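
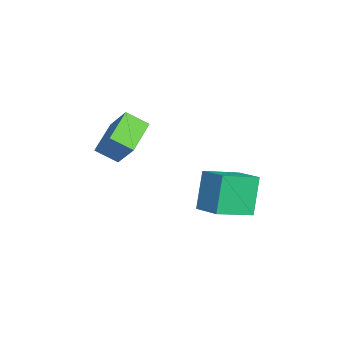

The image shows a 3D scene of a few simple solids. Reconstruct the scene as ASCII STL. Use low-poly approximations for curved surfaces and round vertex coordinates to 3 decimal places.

solid 
facet normal -0.520 0.797 -0.306
outer loop
vertex 0.297 3.531 -0.622
vertex 1.535 4.494 -0.217
vertex 1.129 3.305 -2.625
endloop
endfacet
facet normal -0.764 -0.595 -0.250
outer loop
vertex 2.185 1.686 -2.003
vertex 0.297 3.531 -0.622
vertex 1.129 3.305 -2.625
endloop
endfacet
facet normal -0.520 0.797 -0.306
outer loop
vertex 1.129 3.305 -2.625
vertex 1.535 4.494 -0.217
vertex 2.367 4.268 -2.219
endloop
endfacet
facet normal 0.382 -0.104 -0.918
outer loop
vertex 2.367 4.268 -2.219
vertex 2.185 1.686 -2.003
vertex 1.129 3.305 -2.625
endloop
endfacet
facet normal -0.381 0.104 0.919
outer loop
vertex 0.297 3.531 -0.622
vertex 2.591 2.875 0.405
vertex 1.535 4.494 -0.217
endloop
endfacet
facet normal -0.764 -0.594 -0.250
outer loop
vertex 1.353 1.912 -0.001
vertex 0.297 3.531 -0.622
vertex 2.185 1.686 -2.003
endloop
endfacet
facet normal -0.382 0.103 0.919
outer loop
vertex 1.353 1.912 -0.001
vertex 2.591 2.875 0.405
vertex 0.297 3.531 -0.622
endloop
endfacet
facet normal 0.764 0.595 0.250
outer loop
vertex 1.535 4.494 -0.217
vertex 2.591 2.875 0.405
vertex 2.367 4.268 -2.219
endloop
endfacet
facet normal 0.381 -0.104 -0.919
outer loop
vertex 3.423 2.649 -1.598
vertex 2.185 1.686 -2.003
vertex 2.367 4.268 -2.219
endloop
endfacet
facet normal 0.764 0.594 0.250
outer loop
vertex 2.367 4.268 -2.219
vertex 2.591 2.875 0.405
vertex 3.423 2.649 -1.598
endloop
endfacet
facet normal 0.520 -0.797 0.306
outer loop
vertex 3.423 2.649 -1.598
vertex 1.353 1.912 -0.001
vertex 2.185 1.686 -2.003
endloop
endfacet
facet normal 0.520 -0.797 0.306
outer loop
vertex 2.591 2.875 0.405
vertex 1.353 1.912 -0.001
vertex 3.423 2.649 -1.598
endloop
endfacet
facet normal -0.883 0.272 0.383
outer loop
vertex -1.04 -1.774 2.462
vertex -1.019 -0.684 1.736
vertex -1.816 -2.571 1.242
endloop
endfacet
facet normal -0.016 -0.833 0.554
outer loop
vertex 0.019 -3.136 0.444
vertex -1.04 -1.774 2.462
vertex -1.816 -2.571 1.242
endloop
endfacet
facet normal -0.882 0.272 0.384
outer loop
vertex -1.816 -2.571 1.242
vertex -1.019 -0.684 1.736
vertex -1.795 -1.48 0.517
endloop
endfacet
facet normal -0.470 -0.482 -0.739
outer loop
vertex -1.795 -1.48 0.517
vertex 0.019 -3.136 0.444
vertex -1.816 -2.571 1.242
endloop
endfacet
facet normal 0.470 0.483 0.739
outer loop
vertex -1.04 -1.774 2.462
vertex 0.816 -1.249 0.938
vertex -1.019 -0.684 1.736
endloop
endfacet
facet normal -0.016 -0.833 0.554
outer loop
vertex 0.795 -2.34 1.663
vertex -1.04 -1.774 2.462
vertex 0.019 -3.136 0.444
endloop
endfacet
facet normal 0.471 0.482 0.739
outer loop
vertex 0.795 -2.34 1.663
vertex 0.816 -1.249 0.938
vertex -1.04 -1.774 2.462
endloop
endfacet
facet normal 0.016 0.833 -0.554
outer loop
vertex -1.019 -0.684 1.736
vertex 0.816 -1.249 0.938
vertex -1.795 -1.48 0.517
endloop
endfacet
facet normal -0.471 -0.483 -0.739
outer loop
vertex 0.04 -2.046 -0.282
vertex 0.019 -3.136 0.444
vertex -1.795 -1.48 0.517
endloop
endfacet
facet normal 0.016 0.832 -0.554
outer loop
vertex -1.795 -1.48 0.517
vertex 0.816 -1.249 0.938
vertex 0.04 -2.046 -0.282
endloop
endfacet
facet normal 0.882 -0.273 -0.384
outer loop
vertex 0.04 -2.046 -0.282
vertex 0.795 -2.34 1.663
vertex 0.019 -3.136 0.444
endloop
endfacet
facet normal 0.883 -0.272 -0.384
outer loop
vertex 0.816 -1.249 0.938
vertex 0.795 -2.34 1.663
vertex 0.04 -2.046 -0.282
endloop
endfacet

endsolid


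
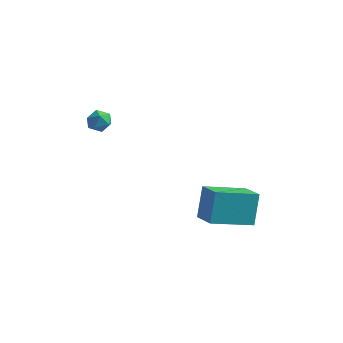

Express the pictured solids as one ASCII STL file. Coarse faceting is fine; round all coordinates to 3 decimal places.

solid 
facet normal -0.668 -0.693 0.274
outer loop
vertex 3.584 2.644 -1.138
vertex 2.516 3.485 -1.615
vertex 3.702 1.92 -2.683
endloop
endfacet
facet normal 0.741 -0.584 0.330
outer loop
vertex 5.124 3.395 -3.265
vertex 3.584 2.644 -1.138
vertex 3.702 1.92 -2.683
endloop
endfacet
facet normal -0.668 -0.692 0.273
outer loop
vertex 3.702 1.92 -2.683
vertex 2.516 3.485 -1.615
vertex 2.635 2.761 -3.159
endloop
endfacet
facet normal 0.069 -0.423 -0.903
outer loop
vertex 2.635 2.761 -3.159
vertex 5.124 3.395 -3.265
vertex 3.702 1.92 -2.683
endloop
endfacet
facet normal -0.070 0.424 0.903
outer loop
vertex 3.584 2.644 -1.138
vertex 3.938 4.96 -2.197
vertex 2.516 3.485 -1.615
endloop
endfacet
facet normal 0.742 -0.584 0.331
outer loop
vertex 5.005 4.119 -1.721
vertex 3.584 2.644 -1.138
vertex 5.124 3.395 -3.265
endloop
endfacet
facet normal -0.069 0.424 0.903
outer loop
vertex 5.005 4.119 -1.721
vertex 3.938 4.96 -2.197
vertex 3.584 2.644 -1.138
endloop
endfacet
facet normal -0.741 0.584 -0.331
outer loop
vertex 2.516 3.485 -1.615
vertex 3.938 4.96 -2.197
vertex 2.635 2.761 -3.159
endloop
endfacet
facet normal 0.070 -0.424 -0.903
outer loop
vertex 4.056 4.236 -3.742
vertex 5.124 3.395 -3.265
vertex 2.635 2.761 -3.159
endloop
endfacet
facet normal -0.742 0.584 -0.330
outer loop
vertex 2.635 2.761 -3.159
vertex 3.938 4.96 -2.197
vertex 4.056 4.236 -3.742
endloop
endfacet
facet normal 0.667 0.693 -0.273
outer loop
vertex 4.056 4.236 -3.742
vertex 5.005 4.119 -1.721
vertex 5.124 3.395 -3.265
endloop
endfacet
facet normal 0.668 0.692 -0.273
outer loop
vertex 3.938 4.96 -2.197
vertex 5.005 4.119 -1.721
vertex 4.056 4.236 -3.742
endloop
endfacet
facet normal -0.026 0.782 0.623
outer loop
vertex -1.819 2.323 2.428
vertex -1.929 1.927 2.92
vertex -1.327 2.077 2.757
endloop
endfacet
facet normal 0.409 0.910 0.069
outer loop
vertex -1.819 2.323 2.428
vertex -1.327 2.077 2.757
vertex -1.299 2.113 2.118
endloop
endfacet
facet normal 0.028 0.849 -0.528
outer loop
vertex -1.819 2.323 2.428
vertex -1.299 2.113 2.118
vertex -1.883 1.987 1.885
endloop
endfacet
facet normal -0.643 0.683 -0.347
outer loop
vertex -1.819 2.323 2.428
vertex -1.883 1.987 1.885
vertex -2.273 1.872 2.382
endloop
endfacet
facet normal -0.674 0.642 0.366
outer loop
vertex -1.819 2.323 2.428
vertex -2.273 1.872 2.382
vertex -1.929 1.927 2.92
endloop
endfacet
facet normal 0.912 0.404 0.063
outer loop
vertex -1.299 2.113 2.118
vertex -1.327 2.077 2.757
vertex -1.087 1.588 2.418
endloop
endfacet
facet normal 0.210 0.198 0.957
outer loop
vertex -1.327 2.077 2.757
vertex -1.929 1.927 2.92
vertex -1.477 1.473 2.915
endloop
endfacet
facet normal -0.841 -0.031 0.541
outer loop
vertex -1.929 1.927 2.92
vertex -2.273 1.872 2.382
vertex -2.061 1.347 2.682
endloop
endfacet
facet normal -0.790 0.036 -0.612
outer loop
vertex -2.273 1.872 2.382
vertex -1.883 1.987 1.885
vertex -2.033 1.383 2.043
endloop
endfacet
facet normal 0.296 0.304 -0.906
outer loop
vertex -1.883 1.987 1.885
vertex -1.299 2.113 2.118
vertex -1.431 1.533 1.88
endloop
endfacet
facet normal 0.643 -0.683 0.347
outer loop
vertex -1.541 1.137 2.372
vertex -1.087 1.588 2.418
vertex -1.477 1.473 2.915
endloop
endfacet
facet normal -0.028 -0.849 0.528
outer loop
vertex -1.541 1.137 2.372
vertex -1.477 1.473 2.915
vertex -2.061 1.347 2.682
endloop
endfacet
facet normal -0.409 -0.910 -0.069
outer loop
vertex -1.541 1.137 2.372
vertex -2.061 1.347 2.682
vertex -2.033 1.383 2.043
endloop
endfacet
facet normal 0.026 -0.782 -0.623
outer loop
vertex -1.541 1.137 2.372
vertex -2.033 1.383 2.043
vertex -1.431 1.533 1.88
endloop
endfacet
facet normal 0.674 -0.642 -0.366
outer loop
vertex -1.541 1.137 2.372
vertex -1.431 1.533 1.88
vertex -1.087 1.588 2.418
endloop
endfacet
facet normal 0.790 -0.036 0.612
outer loop
vertex -1.477 1.473 2.915
vertex -1.087 1.588 2.418
vertex -1.327 2.077 2.757
endloop
endfacet
facet normal -0.296 -0.304 0.906
outer loop
vertex -2.061 1.347 2.682
vertex -1.477 1.473 2.915
vertex -1.929 1.927 2.92
endloop
endfacet
facet normal -0.912 -0.404 -0.063
outer loop
vertex -2.033 1.383 2.043
vertex -2.061 1.347 2.682
vertex -2.273 1.872 2.382
endloop
endfacet
facet normal -0.210 -0.198 -0.957
outer loop
vertex -1.431 1.533 1.88
vertex -2.033 1.383 2.043
vertex -1.883 1.987 1.885
endloop
endfacet
facet normal 0.841 0.031 -0.541
outer loop
vertex -1.087 1.588 2.418
vertex -1.431 1.533 1.88
vertex -1.299 2.113 2.118
endloop
endfacet

endsolid


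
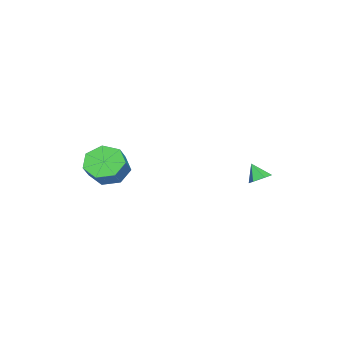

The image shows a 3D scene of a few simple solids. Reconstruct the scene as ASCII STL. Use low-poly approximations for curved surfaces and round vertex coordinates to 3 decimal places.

solid 
facet normal -0.722 -0.110 -0.683
outer loop
vertex 1.305 -3.941 -1.72
vertex 0.6 -3.867 -0.987
vertex 1.016 -3.123 -1.546
endloop
endfacet
facet normal 0.610 0.365 -0.703
outer loop
vertex 1.305 -3.941 -1.72
vertex 1.016 -3.123 -1.546
vertex 2.186 -3.807 -0.886
endloop
endfacet
facet normal 0.610 0.364 -0.704
outer loop
vertex 2.186 -3.807 -0.886
vertex 1.016 -3.123 -1.546
vertex 1.897 -2.989 -0.713
endloop
endfacet
facet normal 0.721 0.110 0.684
outer loop
vertex 2.186 -3.807 -0.886
vertex 1.897 -2.989 -0.713
vertex 1.48 -3.733 -0.153
endloop
endfacet
facet normal -0.722 -0.110 -0.684
outer loop
vertex 1.016 -3.123 -1.546
vertex 0.6 -3.867 -0.987
vertex 0.414 -2.865 -0.952
endloop
endfacet
facet normal 0.125 0.950 -0.286
outer loop
vertex 1.016 -3.123 -1.546
vertex 0.414 -2.865 -0.952
vertex 1.897 -2.989 -0.713
endloop
endfacet
facet normal 0.125 0.950 -0.285
outer loop
vertex 1.897 -2.989 -0.713
vertex 0.414 -2.865 -0.952
vertex 1.294 -2.731 -0.118
endloop
endfacet
facet normal 0.722 0.110 0.684
outer loop
vertex 1.897 -2.989 -0.713
vertex 1.294 -2.731 -0.118
vertex 1.48 -3.733 -0.153
endloop
endfacet
facet normal -0.722 -0.110 -0.683
outer loop
vertex 0.414 -2.865 -0.952
vertex 0.6 -3.867 -0.987
vertex -0.049 -3.361 -0.383
endloop
endfacet
facet normal -0.454 0.821 0.347
outer loop
vertex 0.414 -2.865 -0.952
vertex -0.049 -3.361 -0.383
vertex 1.294 -2.731 -0.118
endloop
endfacet
facet normal -0.454 0.821 0.348
outer loop
vertex 1.294 -2.731 -0.118
vertex -0.049 -3.361 -0.383
vertex 0.832 -3.227 0.45
endloop
endfacet
facet normal 0.722 0.110 0.683
outer loop
vertex 1.294 -2.731 -0.118
vertex 0.832 -3.227 0.45
vertex 1.48 -3.733 -0.153
endloop
endfacet
facet normal -0.722 -0.110 -0.683
outer loop
vertex -0.049 -3.361 -0.383
vertex 0.6 -3.867 -0.987
vertex -0.023 -4.239 -0.269
endloop
endfacet
facet normal -0.691 0.073 0.719
outer loop
vertex -0.049 -3.361 -0.383
vertex -0.023 -4.239 -0.269
vertex 0.832 -3.227 0.45
endloop
endfacet
facet normal -0.691 0.073 0.719
outer loop
vertex 0.832 -3.227 0.45
vertex -0.023 -4.239 -0.269
vertex 0.858 -4.105 0.564
endloop
endfacet
facet normal 0.722 0.110 0.683
outer loop
vertex 0.832 -3.227 0.45
vertex 0.858 -4.105 0.564
vertex 1.48 -3.733 -0.153
endloop
endfacet
facet normal -0.722 -0.110 -0.683
outer loop
vertex -0.023 -4.239 -0.269
vertex 0.6 -3.867 -0.987
vertex 0.472 -4.836 -0.696
endloop
endfacet
facet normal -0.408 -0.730 0.548
outer loop
vertex -0.023 -4.239 -0.269
vertex 0.472 -4.836 -0.696
vertex 0.858 -4.105 0.564
endloop
endfacet
facet normal -0.409 -0.730 0.548
outer loop
vertex 0.858 -4.105 0.564
vertex 0.472 -4.836 -0.696
vertex 1.352 -4.702 0.138
endloop
endfacet
facet normal 0.722 0.110 0.683
outer loop
vertex 0.858 -4.105 0.564
vertex 1.352 -4.702 0.138
vertex 1.48 -3.733 -0.153
endloop
endfacet
facet normal -0.722 -0.110 -0.684
outer loop
vertex 0.472 -4.836 -0.696
vertex 0.6 -3.867 -0.987
vertex 1.063 -4.704 -1.341
endloop
endfacet
facet normal 0.182 -0.983 -0.034
outer loop
vertex 0.472 -4.836 -0.696
vertex 1.063 -4.704 -1.341
vertex 1.352 -4.702 0.138
endloop
endfacet
facet normal 0.182 -0.983 -0.034
outer loop
vertex 1.352 -4.702 0.138
vertex 1.063 -4.704 -1.341
vertex 1.943 -4.57 -0.508
endloop
endfacet
facet normal 0.722 0.110 0.683
outer loop
vertex 1.352 -4.702 0.138
vertex 1.943 -4.57 -0.508
vertex 1.48 -3.733 -0.153
endloop
endfacet
facet normal -0.722 -0.110 -0.683
outer loop
vertex 1.063 -4.704 -1.341
vertex 0.6 -3.867 -0.987
vertex 1.305 -3.941 -1.72
endloop
endfacet
facet normal 0.636 -0.496 -0.592
outer loop
vertex 1.063 -4.704 -1.341
vertex 1.305 -3.941 -1.72
vertex 1.943 -4.57 -0.508
endloop
endfacet
facet normal 0.636 -0.496 -0.592
outer loop
vertex 1.943 -4.57 -0.508
vertex 1.305 -3.941 -1.72
vertex 2.186 -3.807 -0.886
endloop
endfacet
facet normal 0.721 0.109 0.684
outer loop
vertex 1.943 -4.57 -0.508
vertex 2.186 -3.807 -0.886
vertex 1.48 -3.733 -0.153
endloop
endfacet
facet normal 0.203 0.530 -0.824
outer loop
vertex -1.937 2.187 -1.78
vertex -2.509 2.325 -1.832
vertex -2.148 2.672 -1.52
endloop
endfacet
facet normal 0.720 -0.058 0.692
outer loop
vertex -1.937 2.187 -1.78
vertex -2.148 2.672 -1.52
vertex -2.711 1.795 -1.008
endloop
endfacet
facet normal 0.203 0.530 -0.824
outer loop
vertex -2.148 2.672 -1.52
vertex -2.509 2.325 -1.832
vertex -2.72 2.81 -1.572
endloop
endfacet
facet normal 0.038 0.486 0.873
outer loop
vertex -2.148 2.672 -1.52
vertex -2.72 2.81 -1.572
vertex -2.711 1.795 -1.008
endloop
endfacet
facet normal 0.203 0.530 -0.823
outer loop
vertex -2.72 2.81 -1.572
vertex -2.509 2.325 -1.832
vertex -3.08 2.463 -1.884
endloop
endfacet
facet normal -0.774 0.302 0.557
outer loop
vertex -2.72 2.81 -1.572
vertex -3.08 2.463 -1.884
vertex -2.711 1.795 -1.008
endloop
endfacet
facet normal 0.203 0.529 -0.824
outer loop
vertex -3.08 2.463 -1.884
vertex -2.509 2.325 -1.832
vertex -2.869 1.977 -2.144
endloop
endfacet
facet normal -0.904 -0.423 0.058
outer loop
vertex -3.08 2.463 -1.884
vertex -2.869 1.977 -2.144
vertex -2.711 1.795 -1.008
endloop
endfacet
facet normal 0.203 0.529 -0.824
outer loop
vertex -2.869 1.977 -2.144
vertex -2.509 2.325 -1.832
vertex -2.298 1.839 -2.092
endloop
endfacet
facet normal -0.222 -0.967 -0.124
outer loop
vertex -2.869 1.977 -2.144
vertex -2.298 1.839 -2.092
vertex -2.711 1.795 -1.008
endloop
endfacet
facet normal 0.203 0.529 -0.824
outer loop
vertex -2.298 1.839 -2.092
vertex -2.509 2.325 -1.832
vertex -1.937 2.187 -1.78
endloop
endfacet
facet normal 0.590 -0.784 0.193
outer loop
vertex -2.298 1.839 -2.092
vertex -1.937 2.187 -1.78
vertex -2.711 1.795 -1.008
endloop
endfacet

endsolid


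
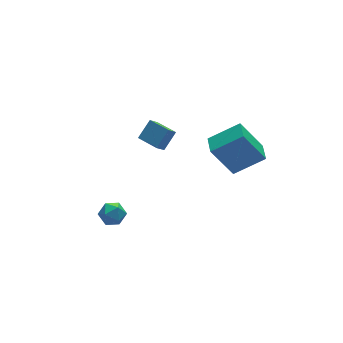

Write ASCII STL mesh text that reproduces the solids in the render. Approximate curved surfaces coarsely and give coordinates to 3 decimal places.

solid 
facet normal -0.611 -0.278 0.741
outer loop
vertex 0.978 0.7 3.561
vertex 0.507 1.782 3.578
vertex 0.192 0.37 2.789
endloop
endfacet
facet normal 0.399 -0.917 -0.015
outer loop
vertex 0.693 0.598 2.182
vertex 0.978 0.7 3.561
vertex 0.192 0.37 2.789
endloop
endfacet
facet normal -0.611 -0.278 0.742
outer loop
vertex 0.192 0.37 2.789
vertex 0.507 1.782 3.578
vertex -0.279 1.452 2.807
endloop
endfacet
facet normal -0.683 -0.286 -0.672
outer loop
vertex -0.279 1.452 2.807
vertex 0.693 0.598 2.182
vertex 0.192 0.37 2.789
endloop
endfacet
facet normal 0.683 0.287 0.672
outer loop
vertex 0.978 0.7 3.561
vertex 1.008 2.01 2.971
vertex 0.507 1.782 3.578
endloop
endfacet
facet normal 0.399 -0.917 -0.015
outer loop
vertex 1.479 0.928 2.953
vertex 0.978 0.7 3.561
vertex 0.693 0.598 2.182
endloop
endfacet
facet normal 0.684 0.287 0.671
outer loop
vertex 1.479 0.928 2.953
vertex 1.008 2.01 2.971
vertex 0.978 0.7 3.561
endloop
endfacet
facet normal -0.399 0.917 0.015
outer loop
vertex 0.507 1.782 3.578
vertex 1.008 2.01 2.971
vertex -0.279 1.452 2.807
endloop
endfacet
facet normal -0.684 -0.287 -0.671
outer loop
vertex 0.222 1.68 2.199
vertex 0.693 0.598 2.182
vertex -0.279 1.452 2.807
endloop
endfacet
facet normal -0.399 0.917 0.015
outer loop
vertex -0.279 1.452 2.807
vertex 1.008 2.01 2.971
vertex 0.222 1.68 2.199
endloop
endfacet
facet normal 0.611 0.278 -0.742
outer loop
vertex 0.222 1.68 2.199
vertex 1.479 0.928 2.953
vertex 0.693 0.598 2.182
endloop
endfacet
facet normal 0.611 0.278 -0.741
outer loop
vertex 1.008 2.01 2.971
vertex 1.479 0.928 2.953
vertex 0.222 1.68 2.199
endloop
endfacet
facet normal -0.468 0.260 0.845
outer loop
vertex 3.592 -1.948 4.359
vertex 3.97 -0.921 4.252
vertex 2.102 -1.501 3.396
endloop
endfacet
facet normal -0.343 -0.934 0.097
outer loop
vertex 3.07 -2.039 1.648
vertex 3.592 -1.948 4.359
vertex 2.102 -1.501 3.396
endloop
endfacet
facet normal -0.468 0.260 0.845
outer loop
vertex 2.102 -1.501 3.396
vertex 3.97 -0.921 4.252
vertex 2.479 -0.474 3.289
endloop
endfacet
facet normal -0.815 0.244 -0.526
outer loop
vertex 2.479 -0.474 3.289
vertex 3.07 -2.039 1.648
vertex 2.102 -1.501 3.396
endloop
endfacet
facet normal 0.814 -0.245 0.526
outer loop
vertex 3.592 -1.948 4.359
vertex 4.938 -1.459 2.504
vertex 3.97 -0.921 4.252
endloop
endfacet
facet normal -0.343 -0.934 0.097
outer loop
vertex 4.561 -2.486 2.611
vertex 3.592 -1.948 4.359
vertex 3.07 -2.039 1.648
endloop
endfacet
facet normal 0.814 -0.244 0.527
outer loop
vertex 4.561 -2.486 2.611
vertex 4.938 -1.459 2.504
vertex 3.592 -1.948 4.359
endloop
endfacet
facet normal 0.343 0.934 -0.098
outer loop
vertex 3.97 -0.921 4.252
vertex 4.938 -1.459 2.504
vertex 2.479 -0.474 3.289
endloop
endfacet
facet normal -0.814 0.245 -0.527
outer loop
vertex 3.448 -1.012 1.541
vertex 3.07 -2.039 1.648
vertex 2.479 -0.474 3.289
endloop
endfacet
facet normal 0.343 0.934 -0.097
outer loop
vertex 2.479 -0.474 3.289
vertex 4.938 -1.459 2.504
vertex 3.448 -1.012 1.541
endloop
endfacet
facet normal 0.468 -0.260 -0.845
outer loop
vertex 3.448 -1.012 1.541
vertex 4.561 -2.486 2.611
vertex 3.07 -2.039 1.648
endloop
endfacet
facet normal 0.468 -0.260 -0.845
outer loop
vertex 4.938 -1.459 2.504
vertex 4.561 -2.486 2.611
vertex 3.448 -1.012 1.541
endloop
endfacet
facet normal 0.206 0.879 0.429
outer loop
vertex -2.473 0.45 -0.867
vertex -2.641 0.168 -0.208
vertex -1.951 0.129 -0.46
endloop
endfacet
facet normal 0.603 0.782 -0.157
outer loop
vertex -2.473 0.45 -0.867
vertex -1.951 0.129 -0.46
vertex -1.98 0.006 -1.185
endloop
endfacet
facet normal 0.161 0.687 -0.709
outer loop
vertex -2.473 0.45 -0.867
vertex -1.98 0.006 -1.185
vertex -2.688 -0.03 -1.381
endloop
endfacet
facet normal -0.509 0.725 -0.464
outer loop
vertex -2.473 0.45 -0.867
vertex -2.688 -0.03 -1.381
vertex -3.097 0.07 -0.777
endloop
endfacet
facet normal -0.480 0.844 0.239
outer loop
vertex -2.473 0.45 -0.867
vertex -3.097 0.07 -0.777
vertex -2.641 0.168 -0.208
endloop
endfacet
facet normal 0.981 0.183 -0.070
outer loop
vertex -1.98 0.006 -1.185
vertex -1.951 0.129 -0.46
vertex -1.843 -0.55 -0.723
endloop
endfacet
facet normal 0.340 0.340 0.877
outer loop
vertex -1.951 0.129 -0.46
vertex -2.641 0.168 -0.208
vertex -2.252 -0.45 -0.119
endloop
endfacet
facet normal -0.772 0.283 0.570
outer loop
vertex -2.641 0.168 -0.208
vertex -3.097 0.07 -0.777
vertex -2.96 -0.486 -0.315
endloop
endfacet
facet normal -0.818 0.090 -0.569
outer loop
vertex -3.097 0.07 -0.777
vertex -2.688 -0.03 -1.381
vertex -2.989 -0.609 -1.04
endloop
endfacet
facet normal 0.265 0.028 -0.964
outer loop
vertex -2.688 -0.03 -1.381
vertex -1.98 0.006 -1.185
vertex -2.299 -0.648 -1.292
endloop
endfacet
facet normal 0.509 -0.725 0.464
outer loop
vertex -2.467 -0.93 -0.633
vertex -1.843 -0.55 -0.723
vertex -2.252 -0.45 -0.119
endloop
endfacet
facet normal -0.161 -0.687 0.709
outer loop
vertex -2.467 -0.93 -0.633
vertex -2.252 -0.45 -0.119
vertex -2.96 -0.486 -0.315
endloop
endfacet
facet normal -0.603 -0.782 0.157
outer loop
vertex -2.467 -0.93 -0.633
vertex -2.96 -0.486 -0.315
vertex -2.989 -0.609 -1.04
endloop
endfacet
facet normal -0.206 -0.879 -0.429
outer loop
vertex -2.467 -0.93 -0.633
vertex -2.989 -0.609 -1.04
vertex -2.299 -0.648 -1.292
endloop
endfacet
facet normal 0.480 -0.844 -0.239
outer loop
vertex -2.467 -0.93 -0.633
vertex -2.299 -0.648 -1.292
vertex -1.843 -0.55 -0.723
endloop
endfacet
facet normal 0.818 -0.090 0.569
outer loop
vertex -2.252 -0.45 -0.119
vertex -1.843 -0.55 -0.723
vertex -1.951 0.129 -0.46
endloop
endfacet
facet normal -0.265 -0.028 0.964
outer loop
vertex -2.96 -0.486 -0.315
vertex -2.252 -0.45 -0.119
vertex -2.641 0.168 -0.208
endloop
endfacet
facet normal -0.981 -0.183 0.070
outer loop
vertex -2.989 -0.609 -1.04
vertex -2.96 -0.486 -0.315
vertex -3.097 0.07 -0.777
endloop
endfacet
facet normal -0.340 -0.340 -0.877
outer loop
vertex -2.299 -0.648 -1.292
vertex -2.989 -0.609 -1.04
vertex -2.688 -0.03 -1.381
endloop
endfacet
facet normal 0.772 -0.283 -0.570
outer loop
vertex -1.843 -0.55 -0.723
vertex -2.299 -0.648 -1.292
vertex -1.98 0.006 -1.185
endloop
endfacet

endsolid


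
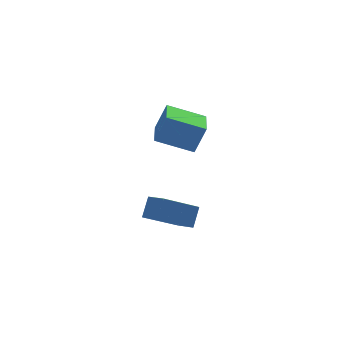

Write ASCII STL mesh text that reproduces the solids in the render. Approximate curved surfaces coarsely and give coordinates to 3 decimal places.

solid 
facet normal -0.862 0.361 0.357
outer loop
vertex -1.127 2.31 0.906
vertex -0.58 3.867 0.654
vertex -1.642 2.292 -0.32
endloop
endfacet
facet normal -0.327 -0.933 0.151
outer loop
vertex -0.16 1.673 -0.934
vertex -1.127 2.31 0.906
vertex -1.642 2.292 -0.32
endloop
endfacet
facet normal -0.862 0.360 0.357
outer loop
vertex -1.642 2.292 -0.32
vertex -0.58 3.867 0.654
vertex -1.095 3.85 -0.572
endloop
endfacet
facet normal -0.387 -0.013 -0.922
outer loop
vertex -1.095 3.85 -0.572
vertex -0.16 1.673 -0.934
vertex -1.642 2.292 -0.32
endloop
endfacet
facet normal 0.387 0.013 0.922
outer loop
vertex -1.127 2.31 0.906
vertex 0.902 3.248 0.04
vertex -0.58 3.867 0.654
endloop
endfacet
facet normal -0.328 -0.933 0.151
outer loop
vertex 0.355 1.69 0.292
vertex -1.127 2.31 0.906
vertex -0.16 1.673 -0.934
endloop
endfacet
facet normal 0.387 0.013 0.922
outer loop
vertex 0.355 1.69 0.292
vertex 0.902 3.248 0.04
vertex -1.127 2.31 0.906
endloop
endfacet
facet normal 0.327 0.933 -0.150
outer loop
vertex -0.58 3.867 0.654
vertex 0.902 3.248 0.04
vertex -1.095 3.85 -0.572
endloop
endfacet
facet normal -0.387 -0.013 -0.922
outer loop
vertex 0.387 3.23 -1.186
vertex -0.16 1.673 -0.934
vertex -1.095 3.85 -0.572
endloop
endfacet
facet normal 0.328 0.933 -0.151
outer loop
vertex -1.095 3.85 -0.572
vertex 0.902 3.248 0.04
vertex 0.387 3.23 -1.186
endloop
endfacet
facet normal 0.862 -0.361 -0.357
outer loop
vertex 0.387 3.23 -1.186
vertex 0.355 1.69 0.292
vertex -0.16 1.673 -0.934
endloop
endfacet
facet normal 0.862 -0.360 -0.357
outer loop
vertex 0.902 3.248 0.04
vertex 0.355 1.69 0.292
vertex 0.387 3.23 -1.186
endloop
endfacet
facet normal -0.414 -0.491 -0.766
outer loop
vertex -3.177 -2.711 -1.386
vertex -3.524 -1.912 -1.711
vertex -1.666 -2.455 -2.367
endloop
endfacet
facet normal 0.373 -0.859 0.350
outer loop
vertex -1.256 -1.968 -1.609
vertex -3.177 -2.711 -1.386
vertex -1.666 -2.455 -2.367
endloop
endfacet
facet normal -0.414 -0.491 -0.766
outer loop
vertex -1.666 -2.455 -2.367
vertex -3.524 -1.912 -1.711
vertex -2.013 -1.655 -2.692
endloop
endfacet
facet normal 0.830 0.141 -0.540
outer loop
vertex -2.013 -1.655 -2.692
vertex -1.256 -1.968 -1.609
vertex -1.666 -2.455 -2.367
endloop
endfacet
facet normal -0.830 -0.141 0.540
outer loop
vertex -3.177 -2.711 -1.386
vertex -3.114 -1.425 -0.953
vertex -3.524 -1.912 -1.711
endloop
endfacet
facet normal 0.373 -0.860 0.349
outer loop
vertex -2.767 -2.225 -0.628
vertex -3.177 -2.711 -1.386
vertex -1.256 -1.968 -1.609
endloop
endfacet
facet normal -0.830 -0.141 0.539
outer loop
vertex -2.767 -2.225 -0.628
vertex -3.114 -1.425 -0.953
vertex -3.177 -2.711 -1.386
endloop
endfacet
facet normal -0.373 0.859 -0.350
outer loop
vertex -3.524 -1.912 -1.711
vertex -3.114 -1.425 -0.953
vertex -2.013 -1.655 -2.692
endloop
endfacet
facet normal 0.830 0.141 -0.539
outer loop
vertex -1.603 -1.169 -1.934
vertex -1.256 -1.968 -1.609
vertex -2.013 -1.655 -2.692
endloop
endfacet
facet normal -0.373 0.860 -0.350
outer loop
vertex -2.013 -1.655 -2.692
vertex -3.114 -1.425 -0.953
vertex -1.603 -1.169 -1.934
endloop
endfacet
facet normal 0.414 0.491 0.766
outer loop
vertex -1.603 -1.169 -1.934
vertex -2.767 -2.225 -0.628
vertex -1.256 -1.968 -1.609
endloop
endfacet
facet normal 0.414 0.491 0.766
outer loop
vertex -3.114 -1.425 -0.953
vertex -2.767 -2.225 -0.628
vertex -1.603 -1.169 -1.934
endloop
endfacet

endsolid


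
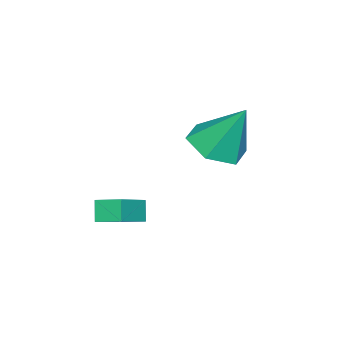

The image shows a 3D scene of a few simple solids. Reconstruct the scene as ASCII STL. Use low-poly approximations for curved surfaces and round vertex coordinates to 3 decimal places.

solid 
facet normal -0.030 -0.500 -0.865
outer loop
vertex -3.337 -0.905 3.499
vertex -3.97 -0.127 3.071
vertex -2.885 -0.053 2.991
endloop
endfacet
facet normal 0.837 -0.127 0.532
outer loop
vertex -3.337 -0.905 3.499
vertex -2.885 -0.053 2.991
vertex -3.91 0.887 4.829
endloop
endfacet
facet normal -0.030 -0.499 -0.866
outer loop
vertex -2.885 -0.053 2.991
vertex -3.97 -0.127 3.071
vertex -3.518 0.725 2.564
endloop
endfacet
facet normal 0.750 0.656 0.083
outer loop
vertex -2.885 -0.053 2.991
vertex -3.518 0.725 2.564
vertex -3.91 0.887 4.829
endloop
endfacet
facet normal -0.030 -0.499 -0.866
outer loop
vertex -3.518 0.725 2.564
vertex -3.97 -0.127 3.071
vertex -4.603 0.651 2.644
endloop
endfacet
facet normal -0.074 0.994 -0.084
outer loop
vertex -3.518 0.725 2.564
vertex -4.603 0.651 2.644
vertex -3.91 0.887 4.829
endloop
endfacet
facet normal -0.029 -0.499 -0.866
outer loop
vertex -4.603 0.651 2.644
vertex -3.97 -0.127 3.071
vertex -5.054 -0.202 3.151
endloop
endfacet
facet normal -0.813 0.548 0.199
outer loop
vertex -4.603 0.651 2.644
vertex -5.054 -0.202 3.151
vertex -3.91 0.887 4.829
endloop
endfacet
facet normal -0.029 -0.500 -0.866
outer loop
vertex -5.054 -0.202 3.151
vertex -3.97 -0.127 3.071
vertex -4.422 -0.98 3.579
endloop
endfacet
facet normal -0.726 -0.234 0.647
outer loop
vertex -5.054 -0.202 3.151
vertex -4.422 -0.98 3.579
vertex -3.91 0.887 4.829
endloop
endfacet
facet normal -0.029 -0.500 -0.866
outer loop
vertex -4.422 -0.98 3.579
vertex -3.97 -0.127 3.071
vertex -3.337 -0.905 3.499
endloop
endfacet
facet normal 0.100 -0.572 0.814
outer loop
vertex -4.422 -0.98 3.579
vertex -3.337 -0.905 3.499
vertex -3.91 0.887 4.829
endloop
endfacet
facet normal -0.468 -0.215 0.857
outer loop
vertex -0.26 -2.593 1.937
vertex -0.278 -1.718 2.147
vertex -1.71 -2.441 1.184
endloop
endfacet
facet normal 0.020 -0.972 -0.234
outer loop
vertex -1.322 -2.262 0.473
vertex -0.26 -2.593 1.937
vertex -1.71 -2.441 1.184
endloop
endfacet
facet normal -0.467 -0.216 0.857
outer loop
vertex -1.71 -2.441 1.184
vertex -0.278 -1.718 2.147
vertex -1.728 -1.566 1.395
endloop
endfacet
facet normal -0.884 0.092 -0.459
outer loop
vertex -1.728 -1.566 1.395
vertex -1.322 -2.262 0.473
vertex -1.71 -2.441 1.184
endloop
endfacet
facet normal 0.884 -0.092 0.459
outer loop
vertex -0.26 -2.593 1.937
vertex 0.11 -1.539 1.436
vertex -0.278 -1.718 2.147
endloop
endfacet
facet normal 0.019 -0.972 -0.234
outer loop
vertex 0.128 -2.414 1.225
vertex -0.26 -2.593 1.937
vertex -1.322 -2.262 0.473
endloop
endfacet
facet normal 0.884 -0.092 0.458
outer loop
vertex 0.128 -2.414 1.225
vertex 0.11 -1.539 1.436
vertex -0.26 -2.593 1.937
endloop
endfacet
facet normal -0.020 0.972 0.234
outer loop
vertex -0.278 -1.718 2.147
vertex 0.11 -1.539 1.436
vertex -1.728 -1.566 1.395
endloop
endfacet
facet normal -0.884 0.092 -0.459
outer loop
vertex -1.34 -1.387 0.683
vertex -1.322 -2.262 0.473
vertex -1.728 -1.566 1.395
endloop
endfacet
facet normal -0.019 0.972 0.234
outer loop
vertex -1.728 -1.566 1.395
vertex 0.11 -1.539 1.436
vertex -1.34 -1.387 0.683
endloop
endfacet
facet normal 0.467 0.215 -0.857
outer loop
vertex -1.34 -1.387 0.683
vertex 0.128 -2.414 1.225
vertex -1.322 -2.262 0.473
endloop
endfacet
facet normal 0.468 0.216 -0.857
outer loop
vertex 0.11 -1.539 1.436
vertex 0.128 -2.414 1.225
vertex -1.34 -1.387 0.683
endloop
endfacet

endsolid


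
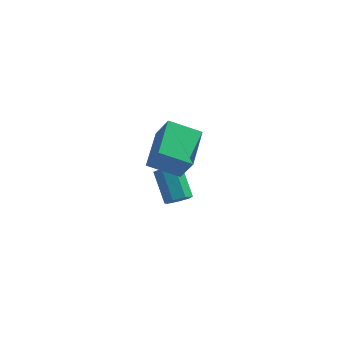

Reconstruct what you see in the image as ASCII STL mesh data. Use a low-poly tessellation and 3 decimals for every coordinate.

solid 
facet normal -0.399 0.315 -0.861
outer loop
vertex -0.993 -2.112 0.946
vertex 0.407 -2.089 0.306
vertex -1.222 -3.953 0.378
endloop
endfacet
facet normal -0.909 -0.015 0.416
outer loop
vertex -0.667 -4.391 1.574
vertex -0.993 -2.112 0.946
vertex -1.222 -3.953 0.378
endloop
endfacet
facet normal -0.399 0.316 -0.861
outer loop
vertex -1.222 -3.953 0.378
vertex 0.407 -2.089 0.306
vertex 0.178 -3.929 -0.263
endloop
endfacet
facet normal -0.118 -0.949 -0.293
outer loop
vertex 0.178 -3.929 -0.263
vertex -0.667 -4.391 1.574
vertex -1.222 -3.953 0.378
endloop
endfacet
facet normal 0.118 0.949 0.293
outer loop
vertex -0.993 -2.112 0.946
vertex 0.962 -2.527 1.502
vertex 0.407 -2.089 0.306
endloop
endfacet
facet normal -0.909 -0.015 0.416
outer loop
vertex -0.438 -2.551 2.143
vertex -0.993 -2.112 0.946
vertex -0.667 -4.391 1.574
endloop
endfacet
facet normal 0.118 0.949 0.293
outer loop
vertex -0.438 -2.551 2.143
vertex 0.962 -2.527 1.502
vertex -0.993 -2.112 0.946
endloop
endfacet
facet normal 0.909 0.016 -0.416
outer loop
vertex 0.407 -2.089 0.306
vertex 0.962 -2.527 1.502
vertex 0.178 -3.929 -0.263
endloop
endfacet
facet normal -0.118 -0.949 -0.293
outer loop
vertex 0.733 -4.368 0.934
vertex -0.667 -4.391 1.574
vertex 0.178 -3.929 -0.263
endloop
endfacet
facet normal 0.909 0.015 -0.416
outer loop
vertex 0.178 -3.929 -0.263
vertex 0.962 -2.527 1.502
vertex 0.733 -4.368 0.934
endloop
endfacet
facet normal 0.399 -0.316 0.861
outer loop
vertex 0.733 -4.368 0.934
vertex -0.438 -2.551 2.143
vertex -0.667 -4.391 1.574
endloop
endfacet
facet normal 0.400 -0.315 0.861
outer loop
vertex 0.962 -2.527 1.502
vertex -0.438 -2.551 2.143
vertex 0.733 -4.368 0.934
endloop
endfacet
facet normal 0.344 -0.669 -0.659
outer loop
vertex 0.171 -1.212 -3.938
vertex -0.156 -0.912 -4.413
vertex 0.451 -0.803 -4.207
endloop
endfacet
facet normal 0.797 -0.163 0.582
outer loop
vertex 0.171 -1.212 -3.938
vertex 0.451 -0.803 -4.207
vertex -0.417 -0.067 -2.812
endloop
endfacet
facet normal 0.797 -0.162 0.582
outer loop
vertex -0.417 -0.067 -2.812
vertex 0.451 -0.803 -4.207
vertex -0.137 0.342 -3.082
endloop
endfacet
facet normal -0.344 0.670 0.658
outer loop
vertex -0.417 -0.067 -2.812
vertex -0.137 0.342 -3.082
vertex -0.744 0.232 -3.287
endloop
endfacet
facet normal 0.344 -0.671 -0.657
outer loop
vertex 0.451 -0.803 -4.207
vertex -0.156 -0.912 -4.413
vertex 0.274 -0.477 -4.632
endloop
endfacet
facet normal 0.885 0.466 -0.011
outer loop
vertex 0.451 -0.803 -4.207
vertex 0.274 -0.477 -4.632
vertex -0.137 0.342 -3.082
endloop
endfacet
facet normal 0.885 0.466 -0.011
outer loop
vertex -0.137 0.342 -3.082
vertex 0.274 -0.477 -4.632
vertex -0.314 0.668 -3.506
endloop
endfacet
facet normal -0.344 0.670 0.658
outer loop
vertex -0.137 0.342 -3.082
vertex -0.314 0.668 -3.506
vertex -0.744 0.232 -3.287
endloop
endfacet
facet normal 0.343 -0.670 -0.658
outer loop
vertex 0.274 -0.477 -4.632
vertex -0.156 -0.912 -4.413
vertex -0.227 -0.478 -4.892
endloop
endfacet
facet normal 0.307 0.743 -0.595
outer loop
vertex 0.274 -0.477 -4.632
vertex -0.227 -0.478 -4.892
vertex -0.314 0.668 -3.506
endloop
endfacet
facet normal 0.307 0.743 -0.595
outer loop
vertex -0.314 0.668 -3.506
vertex -0.227 -0.478 -4.892
vertex -0.815 0.667 -3.766
endloop
endfacet
facet normal -0.343 0.669 0.659
outer loop
vertex -0.314 0.668 -3.506
vertex -0.815 0.667 -3.766
vertex -0.744 0.232 -3.287
endloop
endfacet
facet normal 0.344 -0.670 -0.658
outer loop
vertex -0.227 -0.478 -4.892
vertex -0.156 -0.912 -4.413
vertex -0.674 -0.807 -4.791
endloop
endfacet
facet normal -0.504 0.460 -0.731
outer loop
vertex -0.227 -0.478 -4.892
vertex -0.674 -0.807 -4.791
vertex -0.815 0.667 -3.766
endloop
endfacet
facet normal -0.504 0.460 -0.731
outer loop
vertex -0.815 0.667 -3.766
vertex -0.674 -0.807 -4.791
vertex -1.262 0.338 -3.665
endloop
endfacet
facet normal -0.344 0.669 0.659
outer loop
vertex -0.815 0.667 -3.766
vertex -1.262 0.338 -3.665
vertex -0.744 0.232 -3.287
endloop
endfacet
facet normal 0.344 -0.670 -0.658
outer loop
vertex -0.674 -0.807 -4.791
vertex -0.156 -0.912 -4.413
vertex -0.731 -1.215 -4.405
endloop
endfacet
facet normal -0.934 -0.169 -0.316
outer loop
vertex -0.674 -0.807 -4.791
vertex -0.731 -1.215 -4.405
vertex -1.262 0.338 -3.665
endloop
endfacet
facet normal -0.934 -0.168 -0.317
outer loop
vertex -1.262 0.338 -3.665
vertex -0.731 -1.215 -4.405
vertex -1.319 -0.07 -3.28
endloop
endfacet
facet normal -0.344 0.669 0.659
outer loop
vertex -1.262 0.338 -3.665
vertex -1.319 -0.07 -3.28
vertex -0.744 0.232 -3.287
endloop
endfacet
facet normal 0.344 -0.669 -0.659
outer loop
vertex -0.731 -1.215 -4.405
vertex -0.156 -0.912 -4.413
vertex -0.355 -1.395 -4.026
endloop
endfacet
facet normal -0.661 -0.671 0.337
outer loop
vertex -0.731 -1.215 -4.405
vertex -0.355 -1.395 -4.026
vertex -1.319 -0.07 -3.28
endloop
endfacet
facet normal -0.661 -0.671 0.337
outer loop
vertex -1.319 -0.07 -3.28
vertex -0.355 -1.395 -4.026
vertex -0.943 -0.25 -2.9
endloop
endfacet
facet normal -0.344 0.670 0.658
outer loop
vertex -1.319 -0.07 -3.28
vertex -0.943 -0.25 -2.9
vertex -0.744 0.232 -3.287
endloop
endfacet
facet normal 0.343 -0.669 -0.659
outer loop
vertex -0.355 -1.395 -4.026
vertex -0.156 -0.912 -4.413
vertex 0.171 -1.212 -3.938
endloop
endfacet
facet normal 0.109 -0.668 0.736
outer loop
vertex -0.355 -1.395 -4.026
vertex 0.171 -1.212 -3.938
vertex -0.943 -0.25 -2.9
endloop
endfacet
facet normal 0.109 -0.668 0.736
outer loop
vertex -0.943 -0.25 -2.9
vertex 0.171 -1.212 -3.938
vertex -0.417 -0.067 -2.812
endloop
endfacet
facet normal -0.343 0.670 0.658
outer loop
vertex -0.943 -0.25 -2.9
vertex -0.417 -0.067 -2.812
vertex -0.744 0.232 -3.287
endloop
endfacet

endsolid


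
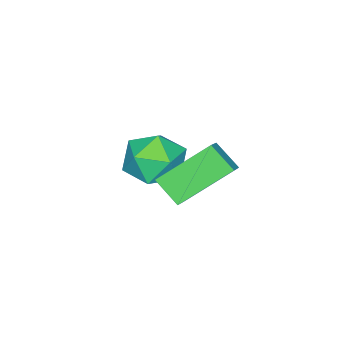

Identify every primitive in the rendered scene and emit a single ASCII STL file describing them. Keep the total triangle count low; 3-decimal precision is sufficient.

solid 
facet normal -0.639 0.492 0.591
outer loop
vertex 3.391 2.637 2.814
vertex 3.438 3.46 2.179
vertex 2.731 2.325 2.36
endloop
endfacet
facet normal -0.045 -0.791 0.610
outer loop
vertex 3.982 1.36 1.201
vertex 3.391 2.637 2.814
vertex 2.731 2.325 2.36
endloop
endfacet
facet normal -0.638 0.492 0.592
outer loop
vertex 2.731 2.325 2.36
vertex 3.438 3.46 2.179
vertex 2.777 3.148 1.726
endloop
endfacet
facet normal -0.768 -0.363 -0.527
outer loop
vertex 2.777 3.148 1.726
vertex 3.982 1.36 1.201
vertex 2.731 2.325 2.36
endloop
endfacet
facet normal 0.768 0.363 0.527
outer loop
vertex 3.391 2.637 2.814
vertex 4.689 2.495 1.02
vertex 3.438 3.46 2.179
endloop
endfacet
facet normal -0.045 -0.791 0.610
outer loop
vertex 4.643 1.672 1.654
vertex 3.391 2.637 2.814
vertex 3.982 1.36 1.201
endloop
endfacet
facet normal 0.768 0.363 0.527
outer loop
vertex 4.643 1.672 1.654
vertex 4.689 2.495 1.02
vertex 3.391 2.637 2.814
endloop
endfacet
facet normal 0.045 0.791 -0.610
outer loop
vertex 3.438 3.46 2.179
vertex 4.689 2.495 1.02
vertex 2.777 3.148 1.726
endloop
endfacet
facet normal -0.768 -0.363 -0.527
outer loop
vertex 4.029 2.183 0.566
vertex 3.982 1.36 1.201
vertex 2.777 3.148 1.726
endloop
endfacet
facet normal 0.045 0.791 -0.610
outer loop
vertex 2.777 3.148 1.726
vertex 4.689 2.495 1.02
vertex 4.029 2.183 0.566
endloop
endfacet
facet normal 0.638 -0.493 -0.592
outer loop
vertex 4.029 2.183 0.566
vertex 4.643 1.672 1.654
vertex 3.982 1.36 1.201
endloop
endfacet
facet normal 0.639 -0.491 -0.592
outer loop
vertex 4.689 2.495 1.02
vertex 4.643 1.672 1.654
vertex 4.029 2.183 0.566
endloop
endfacet
facet normal -0.224 0.622 0.751
outer loop
vertex 1.336 0.213 0.22
vertex 1.923 -0.385 0.89
vertex 2.378 0.425 0.355
endloop
endfacet
facet normal -0.213 0.969 0.126
outer loop
vertex 1.336 0.213 0.22
vertex 2.378 0.425 0.355
vertex 1.947 0.458 -0.627
endloop
endfacet
facet normal -0.688 0.658 -0.306
outer loop
vertex 1.336 0.213 0.22
vertex 1.947 0.458 -0.627
vertex 1.224 -0.331 -0.697
endloop
endfacet
facet normal -0.992 0.119 0.050
outer loop
vertex 1.336 0.213 0.22
vertex 1.224 -0.331 -0.697
vertex 1.209 -0.852 0.24
endloop
endfacet
facet normal -0.704 0.097 0.704
outer loop
vertex 1.336 0.213 0.22
vertex 1.209 -0.852 0.24
vertex 1.923 -0.385 0.89
endloop
endfacet
facet normal 0.435 0.886 -0.161
outer loop
vertex 1.947 0.458 -0.627
vertex 2.378 0.425 0.355
vertex 2.911 0.012 -0.48
endloop
endfacet
facet normal 0.419 0.325 0.848
outer loop
vertex 2.378 0.425 0.355
vertex 1.923 -0.385 0.89
vertex 2.896 -0.509 0.457
endloop
endfacet
facet normal -0.360 -0.524 0.772
outer loop
vertex 1.923 -0.385 0.89
vertex 1.209 -0.852 0.24
vertex 2.173 -1.298 0.387
endloop
endfacet
facet normal -0.825 -0.489 -0.285
outer loop
vertex 1.209 -0.852 0.24
vertex 1.224 -0.331 -0.697
vertex 1.742 -1.265 -0.595
endloop
endfacet
facet normal -0.334 0.383 -0.861
outer loop
vertex 1.224 -0.331 -0.697
vertex 1.947 0.458 -0.627
vertex 2.197 -0.455 -1.13
endloop
endfacet
facet normal 0.992 -0.119 -0.050
outer loop
vertex 2.784 -1.053 -0.46
vertex 2.911 0.012 -0.48
vertex 2.896 -0.509 0.457
endloop
endfacet
facet normal 0.688 -0.658 0.306
outer loop
vertex 2.784 -1.053 -0.46
vertex 2.896 -0.509 0.457
vertex 2.173 -1.298 0.387
endloop
endfacet
facet normal 0.213 -0.969 -0.126
outer loop
vertex 2.784 -1.053 -0.46
vertex 2.173 -1.298 0.387
vertex 1.742 -1.265 -0.595
endloop
endfacet
facet normal 0.224 -0.622 -0.751
outer loop
vertex 2.784 -1.053 -0.46
vertex 1.742 -1.265 -0.595
vertex 2.197 -0.455 -1.13
endloop
endfacet
facet normal 0.704 -0.097 -0.704
outer loop
vertex 2.784 -1.053 -0.46
vertex 2.197 -0.455 -1.13
vertex 2.911 0.012 -0.48
endloop
endfacet
facet normal 0.825 0.489 0.285
outer loop
vertex 2.896 -0.509 0.457
vertex 2.911 0.012 -0.48
vertex 2.378 0.425 0.355
endloop
endfacet
facet normal 0.334 -0.383 0.861
outer loop
vertex 2.173 -1.298 0.387
vertex 2.896 -0.509 0.457
vertex 1.923 -0.385 0.89
endloop
endfacet
facet normal -0.435 -0.886 0.161
outer loop
vertex 1.742 -1.265 -0.595
vertex 2.173 -1.298 0.387
vertex 1.209 -0.852 0.24
endloop
endfacet
facet normal -0.419 -0.325 -0.848
outer loop
vertex 2.197 -0.455 -1.13
vertex 1.742 -1.265 -0.595
vertex 1.224 -0.331 -0.697
endloop
endfacet
facet normal 0.360 0.524 -0.772
outer loop
vertex 2.911 0.012 -0.48
vertex 2.197 -0.455 -1.13
vertex 1.947 0.458 -0.627
endloop
endfacet

endsolid


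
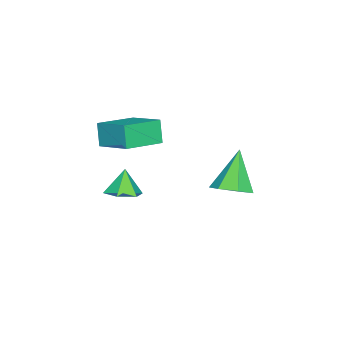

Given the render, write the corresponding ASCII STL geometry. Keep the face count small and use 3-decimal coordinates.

solid 
facet normal 0.364 0.084 -0.927
outer loop
vertex 4.025 -1.933 -3.06
vertex 3.527 -1.245 -3.193
vertex 4.319 -1.147 -2.873
endloop
endfacet
facet normal 0.571 -0.386 0.725
outer loop
vertex 4.025 -1.933 -3.06
vertex 4.319 -1.147 -2.873
vertex 3.053 -1.355 -1.987
endloop
endfacet
facet normal 0.364 0.084 -0.927
outer loop
vertex 4.319 -1.147 -2.873
vertex 3.527 -1.245 -3.193
vertex 3.821 -0.459 -3.006
endloop
endfacet
facet normal 0.452 0.473 0.756
outer loop
vertex 4.319 -1.147 -2.873
vertex 3.821 -0.459 -3.006
vertex 3.053 -1.355 -1.987
endloop
endfacet
facet normal 0.364 0.085 -0.928
outer loop
vertex 3.821 -0.459 -3.006
vertex 3.527 -1.245 -3.193
vertex 3.028 -0.557 -3.326
endloop
endfacet
facet normal -0.300 0.817 0.493
outer loop
vertex 3.821 -0.459 -3.006
vertex 3.028 -0.557 -3.326
vertex 3.053 -1.355 -1.987
endloop
endfacet
facet normal 0.364 0.085 -0.927
outer loop
vertex 3.028 -0.557 -3.326
vertex 3.527 -1.245 -3.193
vertex 2.735 -1.343 -3.513
endloop
endfacet
facet normal -0.933 0.301 0.197
outer loop
vertex 3.028 -0.557 -3.326
vertex 2.735 -1.343 -3.513
vertex 3.053 -1.355 -1.987
endloop
endfacet
facet normal 0.364 0.084 -0.927
outer loop
vertex 2.735 -1.343 -3.513
vertex 3.527 -1.245 -3.193
vertex 3.233 -2.031 -3.38
endloop
endfacet
facet normal -0.814 -0.557 0.165
outer loop
vertex 2.735 -1.343 -3.513
vertex 3.233 -2.031 -3.38
vertex 3.053 -1.355 -1.987
endloop
endfacet
facet normal 0.364 0.084 -0.927
outer loop
vertex 3.233 -2.031 -3.38
vertex 3.527 -1.245 -3.193
vertex 4.025 -1.933 -3.06
endloop
endfacet
facet normal -0.062 -0.901 0.429
outer loop
vertex 3.233 -2.031 -3.38
vertex 4.025 -1.933 -3.06
vertex 3.053 -1.355 -1.987
endloop
endfacet
facet normal -0.864 0.462 -0.201
outer loop
vertex 2.08 -1.416 0.653
vertex 2.768 0.164 1.325
vertex 2.491 -1.127 -0.448
endloop
endfacet
facet normal -0.372 -0.854 -0.363
outer loop
vertex 4.132 -2.004 -0.065
vertex 2.08 -1.416 0.653
vertex 2.491 -1.127 -0.448
endloop
endfacet
facet normal -0.864 0.462 -0.201
outer loop
vertex 2.491 -1.127 -0.448
vertex 2.768 0.164 1.325
vertex 3.179 0.453 0.224
endloop
endfacet
facet normal 0.340 0.239 -0.910
outer loop
vertex 3.179 0.453 0.224
vertex 4.132 -2.004 -0.065
vertex 2.491 -1.127 -0.448
endloop
endfacet
facet normal -0.340 -0.239 0.910
outer loop
vertex 2.08 -1.416 0.653
vertex 4.409 -0.713 1.708
vertex 2.768 0.164 1.325
endloop
endfacet
facet normal -0.372 -0.854 -0.363
outer loop
vertex 3.721 -2.293 1.036
vertex 2.08 -1.416 0.653
vertex 4.132 -2.004 -0.065
endloop
endfacet
facet normal -0.340 -0.239 0.910
outer loop
vertex 3.721 -2.293 1.036
vertex 4.409 -0.713 1.708
vertex 2.08 -1.416 0.653
endloop
endfacet
facet normal 0.372 0.854 0.363
outer loop
vertex 2.768 0.164 1.325
vertex 4.409 -0.713 1.708
vertex 3.179 0.453 0.224
endloop
endfacet
facet normal 0.340 0.239 -0.910
outer loop
vertex 4.82 -0.424 0.607
vertex 4.132 -2.004 -0.065
vertex 3.179 0.453 0.224
endloop
endfacet
facet normal 0.372 0.854 0.363
outer loop
vertex 3.179 0.453 0.224
vertex 4.409 -0.713 1.708
vertex 4.82 -0.424 0.607
endloop
endfacet
facet normal 0.864 -0.462 0.201
outer loop
vertex 4.82 -0.424 0.607
vertex 3.721 -2.293 1.036
vertex 4.132 -2.004 -0.065
endloop
endfacet
facet normal 0.864 -0.462 0.201
outer loop
vertex 4.409 -0.713 1.708
vertex 3.721 -2.293 1.036
vertex 4.82 -0.424 0.607
endloop
endfacet
facet normal 0.559 0.081 -0.825
outer loop
vertex 4.113 4.239 -1.139
vertex 3.467 3.724 -1.627
vertex 3.507 4.676 -1.507
endloop
endfacet
facet normal 0.155 0.753 0.639
outer loop
vertex 4.113 4.239 -1.139
vertex 3.507 4.676 -1.507
vertex 2.293 3.556 0.107
endloop
endfacet
facet normal 0.559 0.081 -0.825
outer loop
vertex 3.507 4.676 -1.507
vertex 3.467 3.724 -1.627
vertex 2.87 4.395 -1.966
endloop
endfacet
facet normal -0.511 0.837 0.197
outer loop
vertex 3.507 4.676 -1.507
vertex 2.87 4.395 -1.966
vertex 2.293 3.556 0.107
endloop
endfacet
facet normal 0.559 0.080 -0.825
outer loop
vertex 2.87 4.395 -1.966
vertex 3.467 3.724 -1.627
vertex 2.683 3.609 -2.169
endloop
endfacet
facet normal -0.951 0.267 -0.157
outer loop
vertex 2.87 4.395 -1.966
vertex 2.683 3.609 -2.169
vertex 2.293 3.556 0.107
endloop
endfacet
facet normal 0.559 0.079 -0.825
outer loop
vertex 2.683 3.609 -2.169
vertex 3.467 3.724 -1.627
vertex 3.086 2.91 -1.963
endloop
endfacet
facet normal -0.835 -0.527 -0.155
outer loop
vertex 2.683 3.609 -2.169
vertex 3.086 2.91 -1.963
vertex 2.293 3.556 0.107
endloop
endfacet
facet normal 0.558 0.080 -0.826
outer loop
vertex 3.086 2.91 -1.963
vertex 3.467 3.724 -1.627
vertex 3.776 2.823 -1.505
endloop
endfacet
facet normal -0.252 -0.947 0.199
outer loop
vertex 3.086 2.91 -1.963
vertex 3.776 2.823 -1.505
vertex 2.293 3.556 0.107
endloop
endfacet
facet normal 0.559 0.080 -0.825
outer loop
vertex 3.776 2.823 -1.505
vertex 3.467 3.724 -1.627
vertex 4.233 3.415 -1.138
endloop
endfacet
facet normal 0.362 -0.677 0.641
outer loop
vertex 3.776 2.823 -1.505
vertex 4.233 3.415 -1.138
vertex 2.293 3.556 0.107
endloop
endfacet
facet normal 0.559 0.080 -0.825
outer loop
vertex 4.233 3.415 -1.138
vertex 3.467 3.724 -1.627
vertex 4.113 4.239 -1.139
endloop
endfacet
facet normal 0.542 0.080 0.836
outer loop
vertex 4.233 3.415 -1.138
vertex 4.113 4.239 -1.139
vertex 2.293 3.556 0.107
endloop
endfacet

endsolid


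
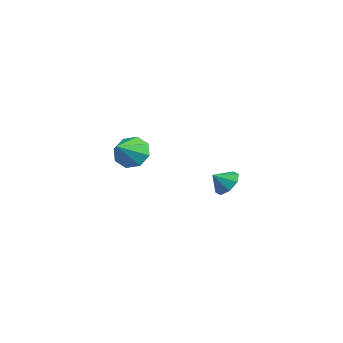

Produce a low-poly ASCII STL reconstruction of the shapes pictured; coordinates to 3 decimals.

solid 
facet normal -0.391 0.700 -0.598
outer loop
vertex 3.534 -2.862 2.44
vertex 3.224 -2.35 3.241
vertex 4.056 -2.36 2.686
endloop
endfacet
facet normal 0.728 -0.574 -0.374
outer loop
vertex 3.534 -2.862 2.44
vertex 4.056 -2.36 2.686
vertex 3.916 -3.59 4.299
endloop
endfacet
facet normal -0.390 0.700 -0.598
outer loop
vertex 4.056 -2.36 2.686
vertex 3.224 -2.35 3.241
vertex 4.091 -1.852 3.258
endloop
endfacet
facet normal 0.996 -0.089 0.018
outer loop
vertex 4.056 -2.36 2.686
vertex 4.091 -1.852 3.258
vertex 3.916 -3.59 4.299
endloop
endfacet
facet normal -0.391 0.700 -0.597
outer loop
vertex 4.091 -1.852 3.258
vertex 3.224 -2.35 3.241
vertex 3.619 -1.636 3.82
endloop
endfacet
facet normal 0.786 0.257 0.562
outer loop
vertex 4.091 -1.852 3.258
vertex 3.619 -1.636 3.82
vertex 3.916 -3.59 4.299
endloop
endfacet
facet normal -0.391 0.700 -0.597
outer loop
vertex 3.619 -1.636 3.82
vertex 3.224 -2.35 3.241
vertex 2.915 -1.839 4.043
endloop
endfacet
facet normal 0.221 0.264 0.939
outer loop
vertex 3.619 -1.636 3.82
vertex 2.915 -1.839 4.043
vertex 3.916 -3.59 4.299
endloop
endfacet
facet normal -0.391 0.701 -0.597
outer loop
vertex 2.915 -1.839 4.043
vertex 3.224 -2.35 3.241
vertex 2.392 -2.341 3.796
endloop
endfacet
facet normal -0.367 -0.074 0.927
outer loop
vertex 2.915 -1.839 4.043
vertex 2.392 -2.341 3.796
vertex 3.916 -3.59 4.299
endloop
endfacet
facet normal -0.391 0.701 -0.597
outer loop
vertex 2.392 -2.341 3.796
vertex 3.224 -2.35 3.241
vertex 2.357 -2.848 3.224
endloop
endfacet
facet normal -0.634 -0.559 0.534
outer loop
vertex 2.392 -2.341 3.796
vertex 2.357 -2.848 3.224
vertex 3.916 -3.59 4.299
endloop
endfacet
facet normal -0.390 0.700 -0.598
outer loop
vertex 2.357 -2.848 3.224
vertex 3.224 -2.35 3.241
vertex 2.83 -3.064 2.662
endloop
endfacet
facet normal -0.424 -0.905 -0.009
outer loop
vertex 2.357 -2.848 3.224
vertex 2.83 -3.064 2.662
vertex 3.916 -3.59 4.299
endloop
endfacet
facet normal -0.390 0.700 -0.598
outer loop
vertex 2.83 -3.064 2.662
vertex 3.224 -2.35 3.241
vertex 3.534 -2.862 2.44
endloop
endfacet
facet normal 0.140 -0.912 -0.386
outer loop
vertex 2.83 -3.064 2.662
vertex 3.534 -2.862 2.44
vertex 3.916 -3.59 4.299
endloop
endfacet
facet normal 0.263 0.698 -0.666
outer loop
vertex 2.627 4.3 -1.079
vertex 1.838 4.196 -1.5
vertex 2.14 4.719 -0.832
endloop
endfacet
facet normal 0.351 -0.138 0.926
outer loop
vertex 2.627 4.3 -1.079
vertex 2.14 4.719 -0.832
vertex 1.562 3.464 -0.8
endloop
endfacet
facet normal 0.264 0.698 -0.666
outer loop
vertex 2.14 4.719 -0.832
vertex 1.838 4.196 -1.5
vertex 1.476 4.833 -0.976
endloop
endfacet
facet normal -0.192 0.113 0.975
outer loop
vertex 2.14 4.719 -0.832
vertex 1.476 4.833 -0.976
vertex 1.562 3.464 -0.8
endloop
endfacet
facet normal 0.263 0.698 -0.666
outer loop
vertex 1.476 4.833 -0.976
vertex 1.838 4.196 -1.5
vertex 1.024 4.573 -1.427
endloop
endfacet
facet normal -0.718 0.044 0.694
outer loop
vertex 1.476 4.833 -0.976
vertex 1.024 4.573 -1.427
vertex 1.562 3.464 -0.8
endloop
endfacet
facet normal 0.263 0.698 -0.666
outer loop
vertex 1.024 4.573 -1.427
vertex 1.838 4.196 -1.5
vertex 1.049 4.093 -1.92
endloop
endfacet
facet normal -0.919 -0.305 0.250
outer loop
vertex 1.024 4.573 -1.427
vertex 1.049 4.093 -1.92
vertex 1.562 3.464 -0.8
endloop
endfacet
facet normal 0.263 0.698 -0.666
outer loop
vertex 1.049 4.093 -1.92
vertex 1.838 4.196 -1.5
vertex 1.536 3.674 -2.167
endloop
endfacet
facet normal -0.677 -0.729 -0.099
outer loop
vertex 1.049 4.093 -1.92
vertex 1.536 3.674 -2.167
vertex 1.562 3.464 -0.8
endloop
endfacet
facet normal 0.264 0.698 -0.666
outer loop
vertex 1.536 3.674 -2.167
vertex 1.838 4.196 -1.5
vertex 2.2 3.56 -2.023
endloop
endfacet
facet normal -0.136 -0.980 -0.148
outer loop
vertex 1.536 3.674 -2.167
vertex 2.2 3.56 -2.023
vertex 1.562 3.464 -0.8
endloop
endfacet
facet normal 0.263 0.698 -0.666
outer loop
vertex 2.2 3.56 -2.023
vertex 1.838 4.196 -1.5
vertex 2.652 3.819 -1.573
endloop
endfacet
facet normal 0.390 -0.911 0.132
outer loop
vertex 2.2 3.56 -2.023
vertex 2.652 3.819 -1.573
vertex 1.562 3.464 -0.8
endloop
endfacet
facet normal 0.263 0.698 -0.666
outer loop
vertex 2.652 3.819 -1.573
vertex 1.838 4.196 -1.5
vertex 2.627 4.3 -1.079
endloop
endfacet
facet normal 0.592 -0.562 0.577
outer loop
vertex 2.652 3.819 -1.573
vertex 2.627 4.3 -1.079
vertex 1.562 3.464 -0.8
endloop
endfacet

endsolid


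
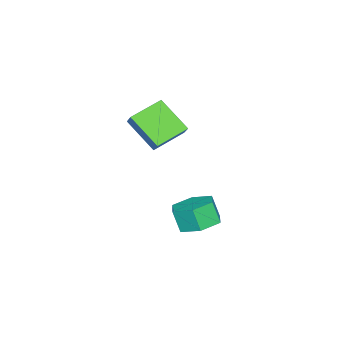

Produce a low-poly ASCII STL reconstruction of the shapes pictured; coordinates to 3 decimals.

solid 
facet normal -0.823 0.477 0.309
outer loop
vertex 0.343 -1.384 3.696
vertex 0.713 -0.016 2.57
vertex -0.113 -1.77 3.078
endloop
endfacet
facet normal -0.204 -0.755 0.623
outer loop
vertex 1.187 -2.524 2.59
vertex 0.343 -1.384 3.696
vertex -0.113 -1.77 3.078
endloop
endfacet
facet normal -0.823 0.477 0.309
outer loop
vertex -0.113 -1.77 3.078
vertex 0.713 -0.016 2.57
vertex 0.257 -0.402 1.952
endloop
endfacet
facet normal -0.530 -0.449 -0.719
outer loop
vertex 0.257 -0.402 1.952
vertex 1.187 -2.524 2.59
vertex -0.113 -1.77 3.078
endloop
endfacet
facet normal 0.530 0.449 0.719
outer loop
vertex 0.343 -1.384 3.696
vertex 2.013 -0.77 2.082
vertex 0.713 -0.016 2.57
endloop
endfacet
facet normal -0.204 -0.755 0.623
outer loop
vertex 1.643 -2.138 3.208
vertex 0.343 -1.384 3.696
vertex 1.187 -2.524 2.59
endloop
endfacet
facet normal 0.530 0.449 0.719
outer loop
vertex 1.643 -2.138 3.208
vertex 2.013 -0.77 2.082
vertex 0.343 -1.384 3.696
endloop
endfacet
facet normal 0.204 0.755 -0.623
outer loop
vertex 0.713 -0.016 2.57
vertex 2.013 -0.77 2.082
vertex 0.257 -0.402 1.952
endloop
endfacet
facet normal -0.530 -0.449 -0.719
outer loop
vertex 1.557 -1.156 1.464
vertex 1.187 -2.524 2.59
vertex 0.257 -0.402 1.952
endloop
endfacet
facet normal 0.204 0.755 -0.623
outer loop
vertex 0.257 -0.402 1.952
vertex 2.013 -0.77 2.082
vertex 1.557 -1.156 1.464
endloop
endfacet
facet normal 0.823 -0.477 -0.309
outer loop
vertex 1.557 -1.156 1.464
vertex 1.643 -2.138 3.208
vertex 1.187 -2.524 2.59
endloop
endfacet
facet normal 0.823 -0.477 -0.309
outer loop
vertex 2.013 -0.77 2.082
vertex 1.643 -2.138 3.208
vertex 1.557 -1.156 1.464
endloop
endfacet
facet normal 0.119 0.377 -0.919
outer loop
vertex 1.988 1.145 -2.484
vertex 1.137 0.743 -2.759
vertex 1.153 1.649 -2.385
endloop
endfacet
facet normal 0.510 0.770 0.383
outer loop
vertex 1.988 1.145 -2.484
vertex 1.153 1.649 -2.385
vertex 1.854 0.718 -1.446
endloop
endfacet
facet normal 0.510 0.770 0.383
outer loop
vertex 1.854 0.718 -1.446
vertex 1.153 1.649 -2.385
vertex 1.019 1.222 -1.347
endloop
endfacet
facet normal -0.119 -0.377 0.918
outer loop
vertex 1.854 0.718 -1.446
vertex 1.019 1.222 -1.347
vertex 1.003 0.317 -1.721
endloop
endfacet
facet normal 0.118 0.377 -0.919
outer loop
vertex 1.153 1.649 -2.385
vertex 1.137 0.743 -2.759
vertex 0.302 1.247 -2.659
endloop
endfacet
facet normal -0.482 0.830 0.279
outer loop
vertex 1.153 1.649 -2.385
vertex 0.302 1.247 -2.659
vertex 1.019 1.222 -1.347
endloop
endfacet
facet normal -0.482 0.831 0.279
outer loop
vertex 1.019 1.222 -1.347
vertex 0.302 1.247 -2.659
vertex 0.169 0.821 -1.621
endloop
endfacet
facet normal -0.118 -0.377 0.918
outer loop
vertex 1.019 1.222 -1.347
vertex 0.169 0.821 -1.621
vertex 1.003 0.317 -1.721
endloop
endfacet
facet normal 0.118 0.378 -0.918
outer loop
vertex 0.302 1.247 -2.659
vertex 1.137 0.743 -2.759
vertex 0.286 0.342 -3.034
endloop
endfacet
facet normal -0.993 0.060 -0.103
outer loop
vertex 0.302 1.247 -2.659
vertex 0.286 0.342 -3.034
vertex 0.169 0.821 -1.621
endloop
endfacet
facet normal -0.993 0.061 -0.103
outer loop
vertex 0.169 0.821 -1.621
vertex 0.286 0.342 -3.034
vertex 0.152 -0.085 -1.996
endloop
endfacet
facet normal -0.118 -0.378 0.918
outer loop
vertex 0.169 0.821 -1.621
vertex 0.152 -0.085 -1.996
vertex 1.003 0.317 -1.721
endloop
endfacet
facet normal 0.119 0.377 -0.918
outer loop
vertex 0.286 0.342 -3.034
vertex 1.137 0.743 -2.759
vertex 1.121 -0.162 -3.133
endloop
endfacet
facet normal -0.510 -0.770 -0.383
outer loop
vertex 0.286 0.342 -3.034
vertex 1.121 -0.162 -3.133
vertex 0.152 -0.085 -1.996
endloop
endfacet
facet normal -0.510 -0.770 -0.383
outer loop
vertex 0.152 -0.085 -1.996
vertex 1.121 -0.162 -3.133
vertex 0.987 -0.589 -2.095
endloop
endfacet
facet normal -0.119 -0.377 0.919
outer loop
vertex 0.152 -0.085 -1.996
vertex 0.987 -0.589 -2.095
vertex 1.003 0.317 -1.721
endloop
endfacet
facet normal 0.118 0.377 -0.918
outer loop
vertex 1.121 -0.162 -3.133
vertex 1.137 0.743 -2.759
vertex 1.971 0.239 -2.859
endloop
endfacet
facet normal 0.482 -0.830 -0.279
outer loop
vertex 1.121 -0.162 -3.133
vertex 1.971 0.239 -2.859
vertex 0.987 -0.589 -2.095
endloop
endfacet
facet normal 0.482 -0.830 -0.279
outer loop
vertex 0.987 -0.589 -2.095
vertex 1.971 0.239 -2.859
vertex 1.838 -0.187 -1.821
endloop
endfacet
facet normal -0.118 -0.377 0.919
outer loop
vertex 0.987 -0.589 -2.095
vertex 1.838 -0.187 -1.821
vertex 1.003 0.317 -1.721
endloop
endfacet
facet normal 0.118 0.378 -0.918
outer loop
vertex 1.971 0.239 -2.859
vertex 1.137 0.743 -2.759
vertex 1.988 1.145 -2.484
endloop
endfacet
facet normal 0.993 -0.061 0.102
outer loop
vertex 1.971 0.239 -2.859
vertex 1.988 1.145 -2.484
vertex 1.838 -0.187 -1.821
endloop
endfacet
facet normal 0.993 -0.060 0.103
outer loop
vertex 1.838 -0.187 -1.821
vertex 1.988 1.145 -2.484
vertex 1.854 0.718 -1.446
endloop
endfacet
facet normal -0.118 -0.378 0.918
outer loop
vertex 1.838 -0.187 -1.821
vertex 1.854 0.718 -1.446
vertex 1.003 0.317 -1.721
endloop
endfacet

endsolid


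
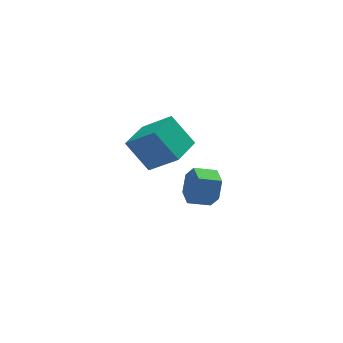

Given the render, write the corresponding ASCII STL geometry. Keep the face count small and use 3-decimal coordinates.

solid 
facet normal 0.947 -0.066 -0.315
outer loop
vertex 1.86 0.483 -1.082
vertex 1.553 -0.029 -1.897
vertex 1.613 0.979 -1.927
endloop
endfacet
facet normal 0.209 0.869 0.449
outer loop
vertex 1.86 0.483 -1.082
vertex 1.613 0.979 -1.927
vertex 0.733 0.561 -0.707
endloop
endfacet
facet normal 0.209 0.869 0.449
outer loop
vertex 0.733 0.561 -0.707
vertex 1.613 0.979 -1.927
vertex 0.486 1.057 -1.552
endloop
endfacet
facet normal -0.947 0.064 0.315
outer loop
vertex 0.733 0.561 -0.707
vertex 0.486 1.057 -1.552
vertex 0.427 0.049 -1.523
endloop
endfacet
facet normal 0.947 -0.066 -0.314
outer loop
vertex 1.613 0.979 -1.927
vertex 1.553 -0.029 -1.897
vertex 1.307 0.467 -2.742
endloop
endfacet
facet normal -0.107 0.860 -0.500
outer loop
vertex 1.613 0.979 -1.927
vertex 1.307 0.467 -2.742
vertex 0.486 1.057 -1.552
endloop
endfacet
facet normal -0.107 0.860 -0.500
outer loop
vertex 0.486 1.057 -1.552
vertex 1.307 0.467 -2.742
vertex 0.18 0.545 -2.367
endloop
endfacet
facet normal -0.947 0.064 0.315
outer loop
vertex 0.486 1.057 -1.552
vertex 0.18 0.545 -2.367
vertex 0.427 0.049 -1.523
endloop
endfacet
facet normal 0.947 -0.065 -0.314
outer loop
vertex 1.307 0.467 -2.742
vertex 1.553 -0.029 -1.897
vertex 1.247 -0.541 -2.713
endloop
endfacet
facet normal -0.316 -0.008 -0.949
outer loop
vertex 1.307 0.467 -2.742
vertex 1.247 -0.541 -2.713
vertex 0.18 0.545 -2.367
endloop
endfacet
facet normal -0.316 -0.008 -0.949
outer loop
vertex 0.18 0.545 -2.367
vertex 1.247 -0.541 -2.713
vertex 0.12 -0.463 -2.338
endloop
endfacet
facet normal -0.947 0.065 0.315
outer loop
vertex 0.18 0.545 -2.367
vertex 0.12 -0.463 -2.338
vertex 0.427 0.049 -1.523
endloop
endfacet
facet normal 0.947 -0.064 -0.315
outer loop
vertex 1.247 -0.541 -2.713
vertex 1.553 -0.029 -1.897
vertex 1.494 -1.037 -1.868
endloop
endfacet
facet normal -0.209 -0.869 -0.449
outer loop
vertex 1.247 -0.541 -2.713
vertex 1.494 -1.037 -1.868
vertex 0.12 -0.463 -2.338
endloop
endfacet
facet normal -0.209 -0.869 -0.449
outer loop
vertex 0.12 -0.463 -2.338
vertex 1.494 -1.037 -1.868
vertex 0.367 -0.959 -1.493
endloop
endfacet
facet normal -0.947 0.066 0.315
outer loop
vertex 0.12 -0.463 -2.338
vertex 0.367 -0.959 -1.493
vertex 0.427 0.049 -1.523
endloop
endfacet
facet normal 0.947 -0.064 -0.315
outer loop
vertex 1.494 -1.037 -1.868
vertex 1.553 -0.029 -1.897
vertex 1.8 -0.525 -1.053
endloop
endfacet
facet normal 0.107 -0.860 0.500
outer loop
vertex 1.494 -1.037 -1.868
vertex 1.8 -0.525 -1.053
vertex 0.367 -0.959 -1.493
endloop
endfacet
facet normal 0.107 -0.860 0.500
outer loop
vertex 0.367 -0.959 -1.493
vertex 1.8 -0.525 -1.053
vertex 0.673 -0.447 -0.678
endloop
endfacet
facet normal -0.947 0.066 0.314
outer loop
vertex 0.367 -0.959 -1.493
vertex 0.673 -0.447 -0.678
vertex 0.427 0.049 -1.523
endloop
endfacet
facet normal 0.947 -0.065 -0.315
outer loop
vertex 1.8 -0.525 -1.053
vertex 1.553 -0.029 -1.897
vertex 1.86 0.483 -1.082
endloop
endfacet
facet normal 0.316 0.008 0.949
outer loop
vertex 1.8 -0.525 -1.053
vertex 1.86 0.483 -1.082
vertex 0.673 -0.447 -0.678
endloop
endfacet
facet normal 0.316 0.008 0.949
outer loop
vertex 0.673 -0.447 -0.678
vertex 1.86 0.483 -1.082
vertex 0.733 0.561 -0.707
endloop
endfacet
facet normal -0.947 0.065 0.314
outer loop
vertex 0.673 -0.447 -0.678
vertex 0.733 0.561 -0.707
vertex 0.427 0.049 -1.523
endloop
endfacet
facet normal -0.674 -0.738 0.028
outer loop
vertex -1.174 -3.463 3.523
vertex -2.027 -2.631 4.925
vertex -2.279 -2.502 2.281
endloop
endfacet
facet normal 0.464 -0.452 -0.762
outer loop
vertex -1.153 -1.269 2.235
vertex -1.174 -3.463 3.523
vertex -2.279 -2.502 2.281
endloop
endfacet
facet normal -0.674 -0.738 0.028
outer loop
vertex -2.279 -2.502 2.281
vertex -2.027 -2.631 4.925
vertex -3.131 -1.67 3.684
endloop
endfacet
facet normal -0.575 0.501 -0.647
outer loop
vertex -3.131 -1.67 3.684
vertex -1.153 -1.269 2.235
vertex -2.279 -2.502 2.281
endloop
endfacet
facet normal 0.575 -0.501 0.647
outer loop
vertex -1.174 -3.463 3.523
vertex -0.901 -1.398 4.879
vertex -2.027 -2.631 4.925
endloop
endfacet
facet normal 0.463 -0.452 -0.762
outer loop
vertex -0.049 -2.23 3.476
vertex -1.174 -3.463 3.523
vertex -1.153 -1.269 2.235
endloop
endfacet
facet normal 0.576 -0.501 0.646
outer loop
vertex -0.049 -2.23 3.476
vertex -0.901 -1.398 4.879
vertex -1.174 -3.463 3.523
endloop
endfacet
facet normal -0.464 0.452 0.762
outer loop
vertex -2.027 -2.631 4.925
vertex -0.901 -1.398 4.879
vertex -3.131 -1.67 3.684
endloop
endfacet
facet normal -0.575 0.500 -0.647
outer loop
vertex -2.006 -0.437 3.637
vertex -1.153 -1.269 2.235
vertex -3.131 -1.67 3.684
endloop
endfacet
facet normal -0.464 0.452 0.762
outer loop
vertex -3.131 -1.67 3.684
vertex -0.901 -1.398 4.879
vertex -2.006 -0.437 3.637
endloop
endfacet
facet normal 0.674 0.738 -0.028
outer loop
vertex -2.006 -0.437 3.637
vertex -0.049 -2.23 3.476
vertex -1.153 -1.269 2.235
endloop
endfacet
facet normal 0.674 0.738 -0.028
outer loop
vertex -0.901 -1.398 4.879
vertex -0.049 -2.23 3.476
vertex -2.006 -0.437 3.637
endloop
endfacet

endsolid


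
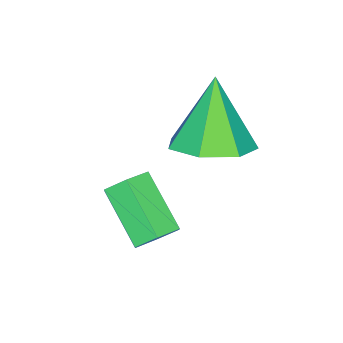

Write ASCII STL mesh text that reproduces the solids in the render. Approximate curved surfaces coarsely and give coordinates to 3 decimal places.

solid 
facet normal 0.437 0.245 -0.865
outer loop
vertex -0.887 3.123 1.898
vertex -1.639 2.927 1.463
vertex -1.385 3.706 1.812
endloop
endfacet
facet normal 0.366 0.434 0.823
outer loop
vertex -0.887 3.123 1.898
vertex -1.385 3.706 1.812
vertex -2.341 2.533 2.857
endloop
endfacet
facet normal 0.437 0.245 -0.865
outer loop
vertex -1.385 3.706 1.812
vertex -1.639 2.927 1.463
vertex -2.074 3.703 1.463
endloop
endfacet
facet normal -0.297 0.759 0.580
outer loop
vertex -1.385 3.706 1.812
vertex -2.074 3.703 1.463
vertex -2.341 2.533 2.857
endloop
endfacet
facet normal 0.437 0.245 -0.866
outer loop
vertex -2.074 3.703 1.463
vertex -1.639 2.927 1.463
vertex -2.435 3.116 1.115
endloop
endfacet
facet normal -0.883 0.429 0.191
outer loop
vertex -2.074 3.703 1.463
vertex -2.435 3.116 1.115
vertex -2.341 2.533 2.857
endloop
endfacet
facet normal 0.437 0.245 -0.866
outer loop
vertex -2.435 3.116 1.115
vertex -1.639 2.927 1.463
vertex -2.196 2.387 1.029
endloop
endfacet
facet normal -0.951 -0.306 -0.051
outer loop
vertex -2.435 3.116 1.115
vertex -2.196 2.387 1.029
vertex -2.341 2.533 2.857
endloop
endfacet
facet normal 0.436 0.245 -0.866
outer loop
vertex -2.196 2.387 1.029
vertex -1.639 2.927 1.463
vertex -1.537 2.065 1.27
endloop
endfacet
facet normal -0.449 -0.893 0.036
outer loop
vertex -2.196 2.387 1.029
vertex -1.537 2.065 1.27
vertex -2.341 2.533 2.857
endloop
endfacet
facet normal 0.437 0.245 -0.865
outer loop
vertex -1.537 2.065 1.27
vertex -1.639 2.927 1.463
vertex -0.954 2.392 1.657
endloop
endfacet
facet normal 0.243 -0.890 0.386
outer loop
vertex -1.537 2.065 1.27
vertex -0.954 2.392 1.657
vertex -2.341 2.533 2.857
endloop
endfacet
facet normal 0.437 0.245 -0.866
outer loop
vertex -0.954 2.392 1.657
vertex -1.639 2.927 1.463
vertex -0.887 3.123 1.898
endloop
endfacet
facet normal 0.607 -0.298 0.737
outer loop
vertex -0.954 2.392 1.657
vertex -0.887 3.123 1.898
vertex -2.341 2.533 2.857
endloop
endfacet
facet normal 0.345 0.756 -0.556
outer loop
vertex 0.471 2.6 -0.137
vertex 0.237 2.947 0.189
vertex 0.734 2.789 0.283
endloop
endfacet
facet normal 0.796 -0.550 -0.251
outer loop
vertex 0.471 2.6 -0.137
vertex 0.734 2.789 0.283
vertex -0.003 1.566 0.626
endloop
endfacet
facet normal 0.796 -0.550 -0.252
outer loop
vertex -0.003 1.566 0.626
vertex 0.734 2.789 0.283
vertex 0.26 1.754 1.046
endloop
endfacet
facet normal -0.348 -0.755 0.556
outer loop
vertex -0.003 1.566 0.626
vertex 0.26 1.754 1.046
vertex -0.237 1.913 0.951
endloop
endfacet
facet normal 0.345 0.755 -0.557
outer loop
vertex 0.734 2.789 0.283
vertex 0.237 2.947 0.189
vertex 0.5 3.136 0.608
endloop
endfacet
facet normal 0.828 0.034 0.560
outer loop
vertex 0.734 2.789 0.283
vertex 0.5 3.136 0.608
vertex 0.26 1.754 1.046
endloop
endfacet
facet normal 0.828 0.034 0.560
outer loop
vertex 0.26 1.754 1.046
vertex 0.5 3.136 0.608
vertex 0.026 2.101 1.371
endloop
endfacet
facet normal -0.348 -0.755 0.556
outer loop
vertex 0.26 1.754 1.046
vertex 0.026 2.101 1.371
vertex -0.237 1.913 0.951
endloop
endfacet
facet normal 0.345 0.755 -0.557
outer loop
vertex 0.5 3.136 0.608
vertex 0.237 2.947 0.189
vertex 0.003 3.294 0.514
endloop
endfacet
facet normal 0.032 0.584 0.811
outer loop
vertex 0.5 3.136 0.608
vertex 0.003 3.294 0.514
vertex 0.026 2.101 1.371
endloop
endfacet
facet normal 0.033 0.584 0.811
outer loop
vertex 0.026 2.101 1.371
vertex 0.003 3.294 0.514
vertex -0.471 2.26 1.277
endloop
endfacet
facet normal -0.347 -0.756 0.555
outer loop
vertex 0.026 2.101 1.371
vertex -0.471 2.26 1.277
vertex -0.237 1.913 0.951
endloop
endfacet
facet normal 0.348 0.755 -0.556
outer loop
vertex 0.003 3.294 0.514
vertex 0.237 2.947 0.189
vertex -0.26 3.106 0.094
endloop
endfacet
facet normal -0.796 0.551 0.252
outer loop
vertex 0.003 3.294 0.514
vertex -0.26 3.106 0.094
vertex -0.471 2.26 1.277
endloop
endfacet
facet normal -0.796 0.550 0.251
outer loop
vertex -0.471 2.26 1.277
vertex -0.26 3.106 0.094
vertex -0.734 2.071 0.857
endloop
endfacet
facet normal -0.345 -0.756 0.556
outer loop
vertex -0.471 2.26 1.277
vertex -0.734 2.071 0.857
vertex -0.237 1.913 0.951
endloop
endfacet
facet normal 0.348 0.755 -0.556
outer loop
vertex -0.26 3.106 0.094
vertex 0.237 2.947 0.189
vertex -0.026 2.759 -0.231
endloop
endfacet
facet normal -0.828 -0.034 -0.560
outer loop
vertex -0.26 3.106 0.094
vertex -0.026 2.759 -0.231
vertex -0.734 2.071 0.857
endloop
endfacet
facet normal -0.828 -0.034 -0.560
outer loop
vertex -0.734 2.071 0.857
vertex -0.026 2.759 -0.231
vertex -0.5 1.724 0.532
endloop
endfacet
facet normal -0.345 -0.755 0.557
outer loop
vertex -0.734 2.071 0.857
vertex -0.5 1.724 0.532
vertex -0.237 1.913 0.951
endloop
endfacet
facet normal 0.347 0.756 -0.555
outer loop
vertex -0.026 2.759 -0.231
vertex 0.237 2.947 0.189
vertex 0.471 2.6 -0.137
endloop
endfacet
facet normal -0.033 -0.583 -0.812
outer loop
vertex -0.026 2.759 -0.231
vertex 0.471 2.6 -0.137
vertex -0.5 1.724 0.532
endloop
endfacet
facet normal -0.032 -0.584 -0.811
outer loop
vertex -0.5 1.724 0.532
vertex 0.471 2.6 -0.137
vertex -0.003 1.566 0.626
endloop
endfacet
facet normal -0.345 -0.755 0.557
outer loop
vertex -0.5 1.724 0.532
vertex -0.003 1.566 0.626
vertex -0.237 1.913 0.951
endloop
endfacet

endsolid


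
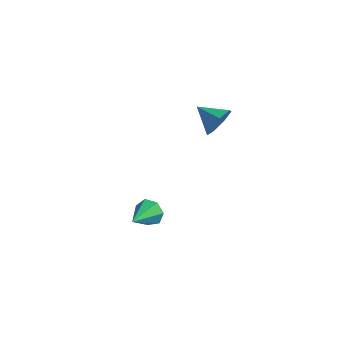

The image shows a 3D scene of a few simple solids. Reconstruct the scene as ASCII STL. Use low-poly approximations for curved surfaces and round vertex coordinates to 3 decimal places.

solid 
facet normal -0.051 0.916 -0.398
outer loop
vertex -1.983 -2.464 -2.574
vertex -2.248 -2.803 -3.319
vertex -2.722 -2.539 -2.651
endloop
endfacet
facet normal -0.104 0.005 0.995
outer loop
vertex -1.983 -2.464 -2.574
vertex -2.722 -2.539 -2.651
vertex -2.152 -4.497 -2.581
endloop
endfacet
facet normal -0.052 0.916 -0.399
outer loop
vertex -2.722 -2.539 -2.651
vertex -2.248 -2.803 -3.319
vertex -3.103 -2.813 -3.231
endloop
endfacet
facet normal -0.772 -0.203 0.603
outer loop
vertex -2.722 -2.539 -2.651
vertex -3.103 -2.813 -3.231
vertex -2.152 -4.497 -2.581
endloop
endfacet
facet normal -0.052 0.916 -0.398
outer loop
vertex -3.103 -2.813 -3.231
vertex -2.248 -2.803 -3.319
vertex -2.841 -3.079 -3.877
endloop
endfacet
facet normal -0.842 -0.524 -0.126
outer loop
vertex -3.103 -2.813 -3.231
vertex -2.841 -3.079 -3.877
vertex -2.152 -4.497 -2.581
endloop
endfacet
facet normal -0.051 0.916 -0.398
outer loop
vertex -2.841 -3.079 -3.877
vertex -2.248 -2.803 -3.319
vertex -2.132 -3.137 -4.102
endloop
endfacet
facet normal -0.263 -0.717 -0.645
outer loop
vertex -2.841 -3.079 -3.877
vertex -2.132 -3.137 -4.102
vertex -2.152 -4.497 -2.581
endloop
endfacet
facet normal -0.051 0.916 -0.398
outer loop
vertex -2.132 -3.137 -4.102
vertex -2.248 -2.803 -3.319
vertex -1.51 -2.944 -3.738
endloop
endfacet
facet normal 0.527 -0.637 -0.563
outer loop
vertex -2.132 -3.137 -4.102
vertex -1.51 -2.944 -3.738
vertex -2.152 -4.497 -2.581
endloop
endfacet
facet normal -0.052 0.916 -0.399
outer loop
vertex -1.51 -2.944 -3.738
vertex -2.248 -2.803 -3.319
vertex -1.444 -2.644 -3.058
endloop
endfacet
facet normal 0.938 -0.343 0.060
outer loop
vertex -1.51 -2.944 -3.738
vertex -1.444 -2.644 -3.058
vertex -2.152 -4.497 -2.581
endloop
endfacet
facet normal -0.052 0.916 -0.398
outer loop
vertex -1.444 -2.644 -3.058
vertex -2.248 -2.803 -3.319
vertex -1.983 -2.464 -2.574
endloop
endfacet
facet normal 0.656 -0.057 0.752
outer loop
vertex -1.444 -2.644 -3.058
vertex -1.983 -2.464 -2.574
vertex -2.152 -4.497 -2.581
endloop
endfacet
facet normal 0.939 -0.027 -0.343
outer loop
vertex -1.589 3.924 0.51
vertex -1.929 3.468 -0.385
vertex -1.82 4.5 -0.169
endloop
endfacet
facet normal -0.279 0.683 0.675
outer loop
vertex -1.589 3.924 0.51
vertex -1.82 4.5 -0.169
vertex -3.431 3.512 0.165
endloop
endfacet
facet normal 0.939 -0.027 -0.344
outer loop
vertex -1.82 4.5 -0.169
vertex -1.929 3.468 -0.385
vertex -2.134 4.299 -1.01
endloop
endfacet
facet normal -0.524 0.852 -0.008
outer loop
vertex -1.82 4.5 -0.169
vertex -2.134 4.299 -1.01
vertex -3.431 3.512 0.165
endloop
endfacet
facet normal 0.939 -0.027 -0.344
outer loop
vertex -2.134 4.299 -1.01
vertex -1.929 3.468 -0.385
vertex -2.293 3.472 -1.38
endloop
endfacet
facet normal -0.737 0.389 -0.553
outer loop
vertex -2.134 4.299 -1.01
vertex -2.293 3.472 -1.38
vertex -3.431 3.512 0.165
endloop
endfacet
facet normal 0.939 -0.027 -0.344
outer loop
vertex -2.293 3.472 -1.38
vertex -1.929 3.468 -0.385
vertex -2.178 2.642 -1.001
endloop
endfacet
facet normal -0.757 -0.355 -0.548
outer loop
vertex -2.293 3.472 -1.38
vertex -2.178 2.642 -1.001
vertex -3.431 3.512 0.165
endloop
endfacet
facet normal 0.939 -0.027 -0.343
outer loop
vertex -2.178 2.642 -1.001
vertex -1.929 3.468 -0.385
vertex -1.876 2.434 -0.157
endloop
endfacet
facet normal -0.570 -0.822 0.001
outer loop
vertex -2.178 2.642 -1.001
vertex -1.876 2.434 -0.157
vertex -3.431 3.512 0.165
endloop
endfacet
facet normal 0.939 -0.028 -0.344
outer loop
vertex -1.876 2.434 -0.157
vertex -1.929 3.468 -0.385
vertex -1.613 3.005 0.515
endloop
endfacet
facet normal -0.315 -0.659 0.683
outer loop
vertex -1.876 2.434 -0.157
vertex -1.613 3.005 0.515
vertex -3.431 3.512 0.165
endloop
endfacet
facet normal 0.939 -0.026 -0.343
outer loop
vertex -1.613 3.005 0.515
vertex -1.929 3.468 -0.385
vertex -1.589 3.924 0.51
endloop
endfacet
facet normal -0.186 0.010 0.982
outer loop
vertex -1.613 3.005 0.515
vertex -1.589 3.924 0.51
vertex -3.431 3.512 0.165
endloop
endfacet

endsolid
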